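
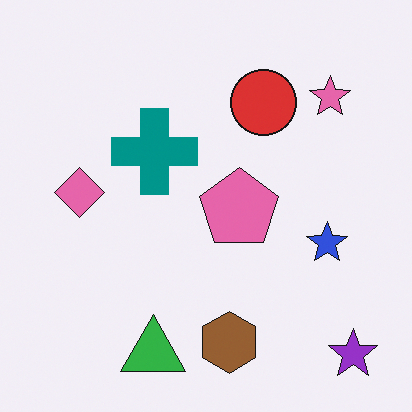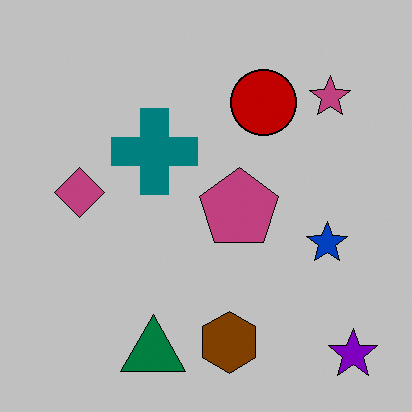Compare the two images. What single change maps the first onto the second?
This is the original image aggressively posterized.

Each flat color has snapped to a coarser quantized level — most visibly, the near-white background has dropped to a flat grey.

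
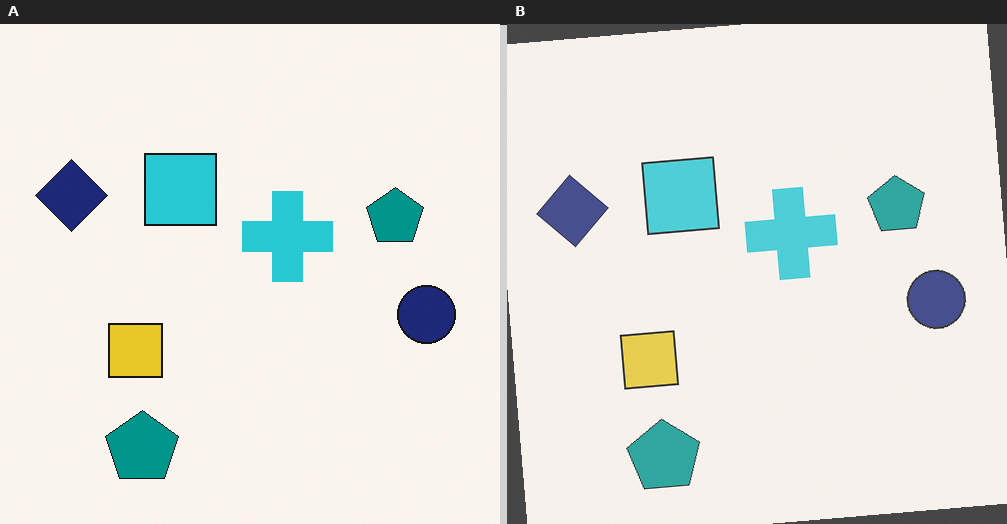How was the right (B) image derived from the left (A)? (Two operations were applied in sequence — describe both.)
The image was given slightly reduced contrast, then rotated counter-clockwise by a small amount.

Tones are pushed toward mid-grey across the whole image — a global contrast change. Every shape is tilted by the same angle and the image corners show triangular fill wedges — a whole-image rotation by a non-right angle.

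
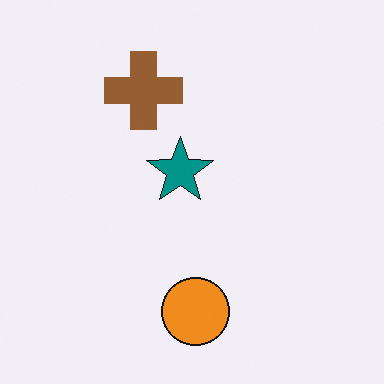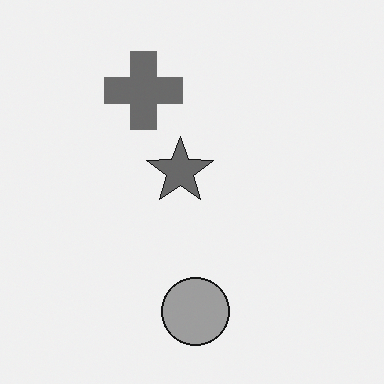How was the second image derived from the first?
Converted to grayscale.

All color is removed — every shape is now a shade of grey.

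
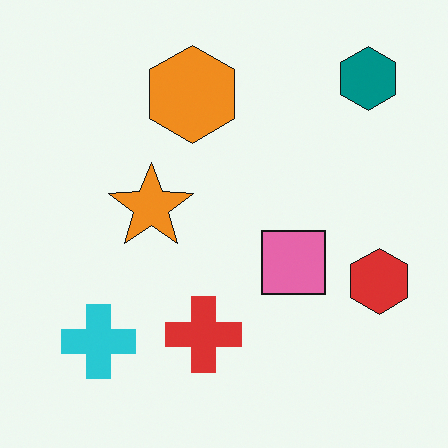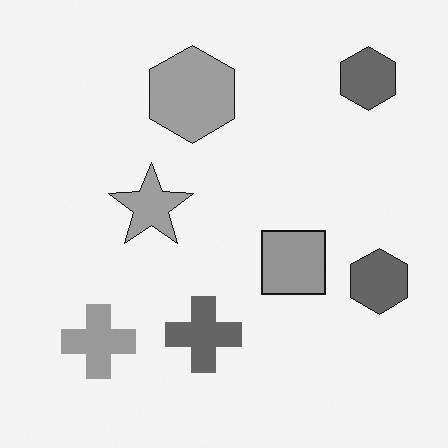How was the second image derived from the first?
It was converted to grayscale.

All color is removed — every shape is now a shade of grey.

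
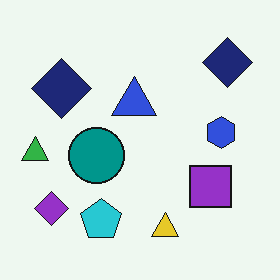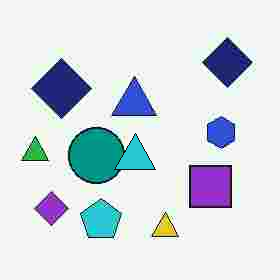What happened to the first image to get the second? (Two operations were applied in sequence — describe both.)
The second image is the first heavily JPEG-compressed with obvious blocking artifacts, then overlaid with an additional cyan triangle.

Blocky 8×8 compression artifacts appear around shape edges and the flat background shows ringing — characteristic JPEG degradation. A cyan triangle appears in the second image that is absent from the first.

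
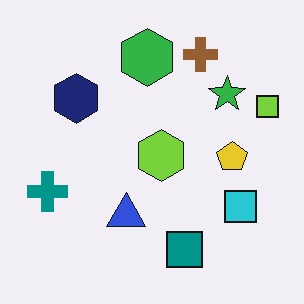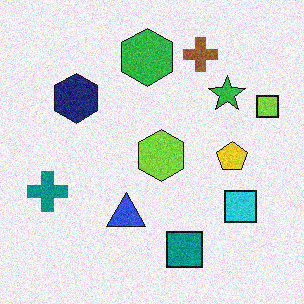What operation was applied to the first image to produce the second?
The second image is the first degraded with moderate additive noise.

Random speckle covers the whole image, including the flat background.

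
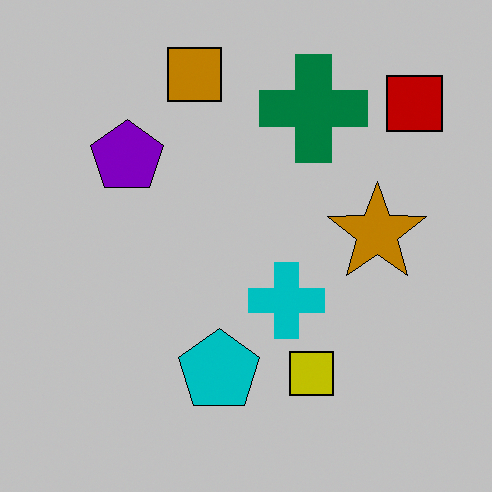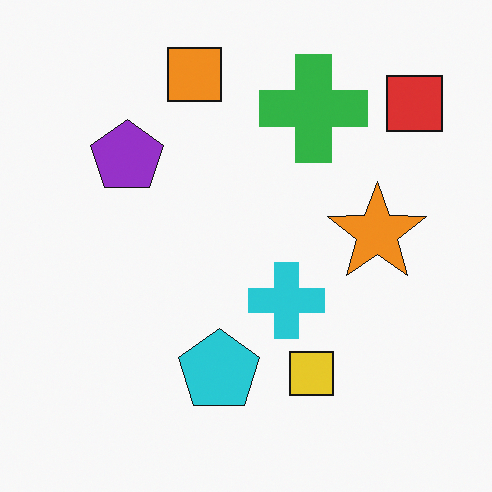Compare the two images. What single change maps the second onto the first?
Heavily posterized to just a handful of flat colors.

Each flat color has snapped to a coarser quantized level — most visibly, the near-white background has dropped to a flat grey.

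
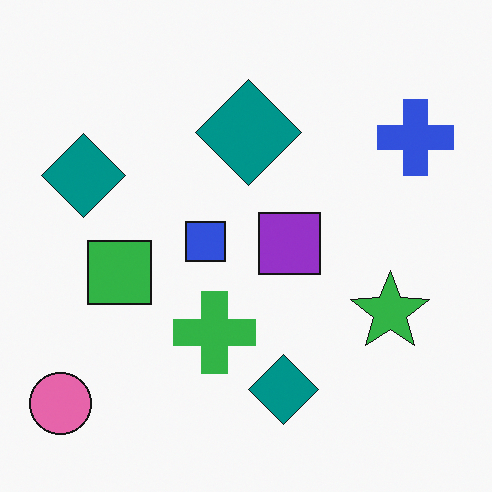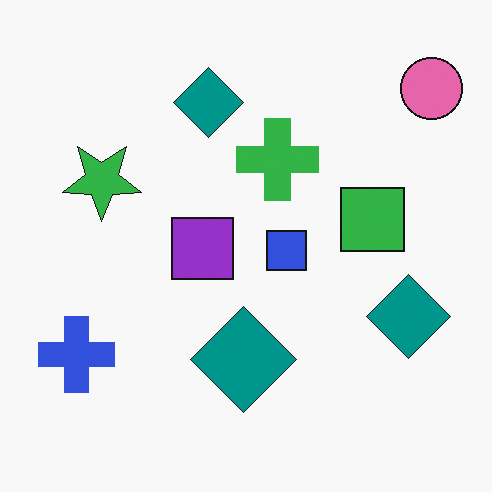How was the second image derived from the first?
The second image is the first rotated 180°.

The pink circle sits in the bottom-left of the first image and the top-right of the second — consistent with a whole-image 180° rotation.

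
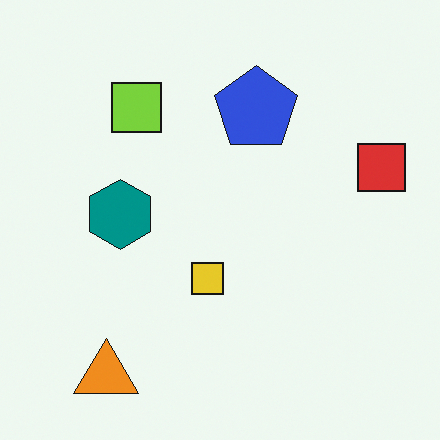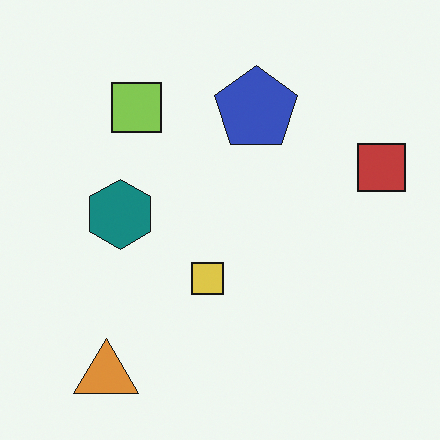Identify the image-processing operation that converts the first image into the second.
This is the original image slightly desaturated.

All colors are more muted and greyish — a global saturation change.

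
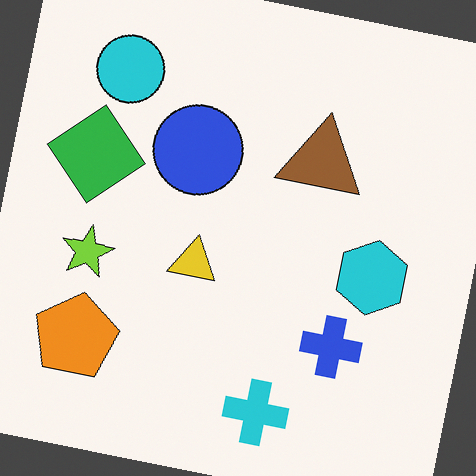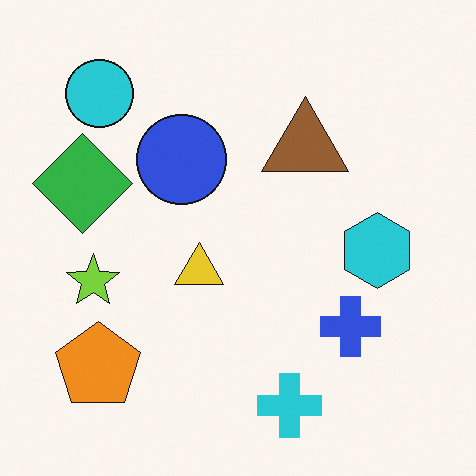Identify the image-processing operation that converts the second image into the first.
Rotated clockwise by a few degrees.

Every shape is tilted by the same angle and the image corners show triangular fill wedges — a whole-image rotation by a non-right angle.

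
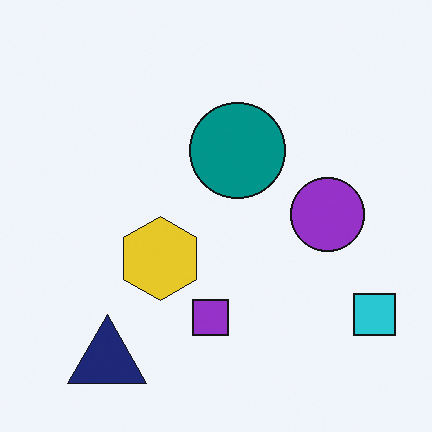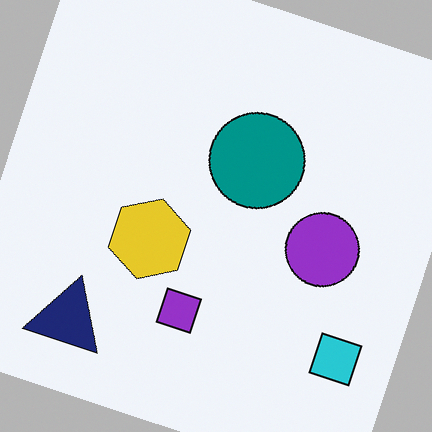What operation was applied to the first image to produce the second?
This is the original image rotated clockwise by a clearly visible amount.

Every shape is tilted by the same angle and the image corners show triangular fill wedges — a whole-image rotation by a non-right angle.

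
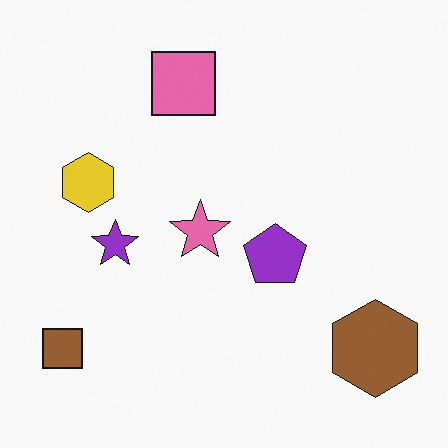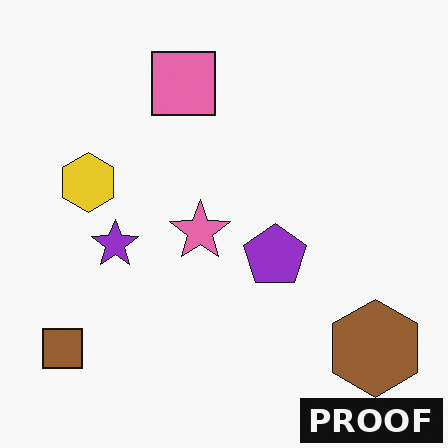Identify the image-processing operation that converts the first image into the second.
The image was watermarked with the text "PROOF" in the lower-right corner.

A dark label reading "PROOF" appears in the lower-right corner.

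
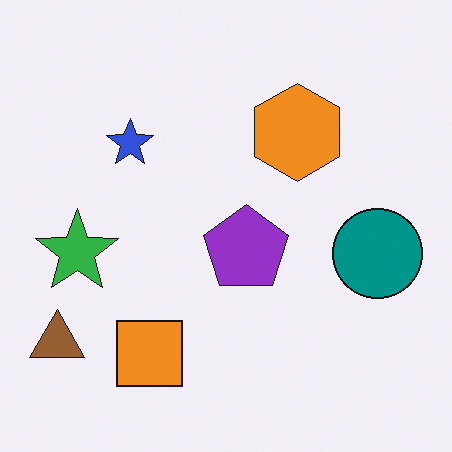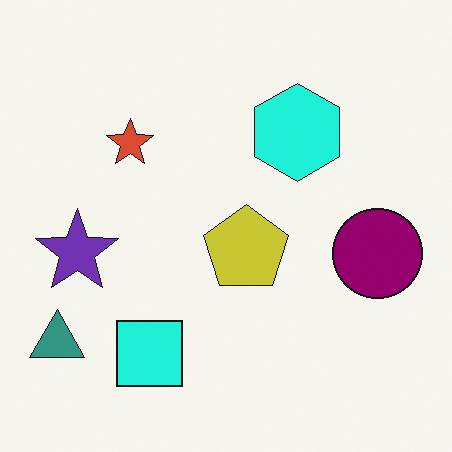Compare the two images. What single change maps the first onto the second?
It was hue-shifted through roughly a third of the color wheel.

Every shape's color has rotated by the same amount around the hue wheel — a uniform hue shift.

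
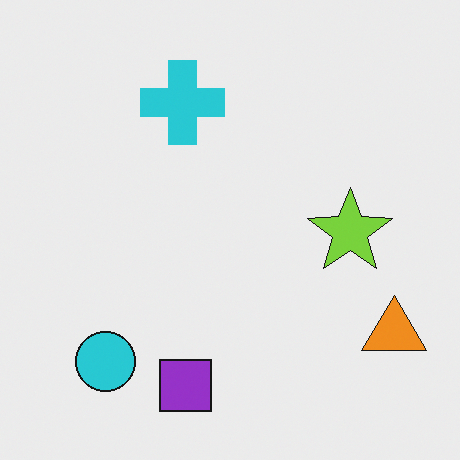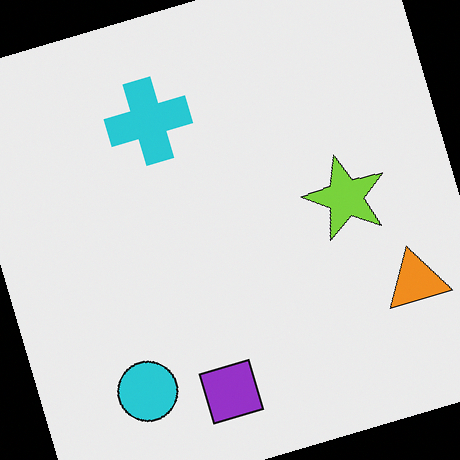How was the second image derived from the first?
The image was rotated counter-clockwise by a moderate amount.

Every shape is tilted by the same angle and the image corners show triangular fill wedges — a whole-image rotation by a non-right angle.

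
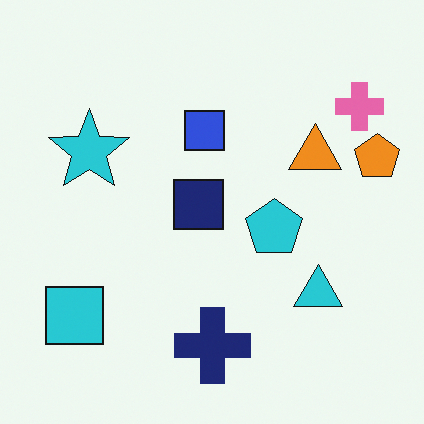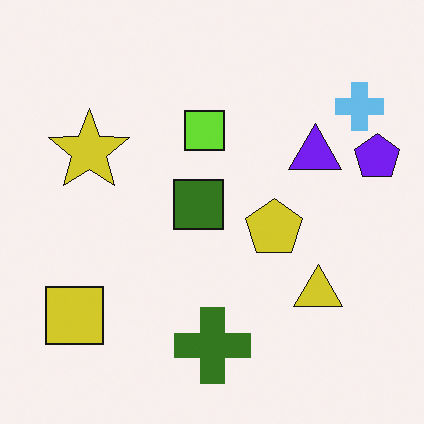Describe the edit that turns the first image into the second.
The second image is the first hue-shifted by a large amount.

Every shape's color has rotated by the same amount around the hue wheel — a uniform hue shift.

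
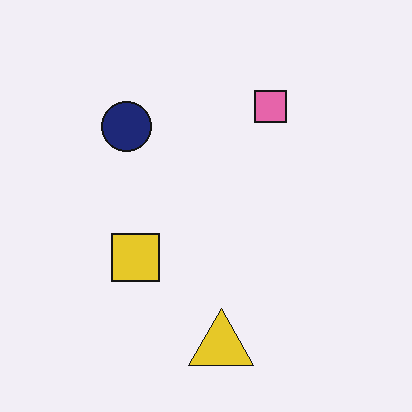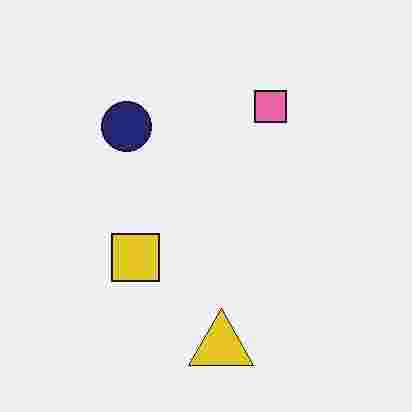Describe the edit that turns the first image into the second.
Heavily JPEG-compressed with obvious blocking artifacts.

Blocky 8×8 compression artifacts appear around shape edges and the flat background shows ringing — characteristic JPEG degradation.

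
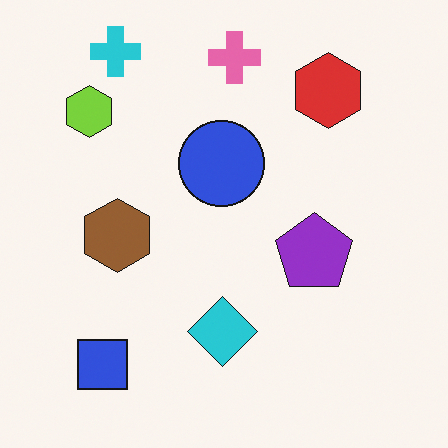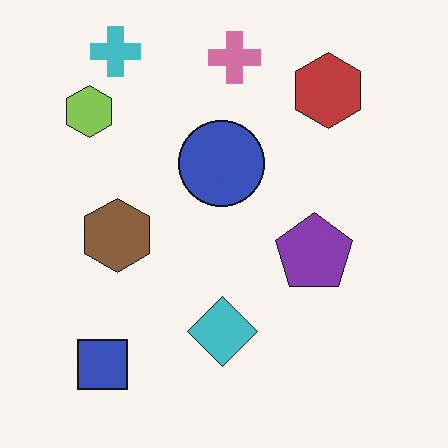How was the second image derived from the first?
The image was slightly desaturated.

All colors are more muted and greyish — a global saturation change.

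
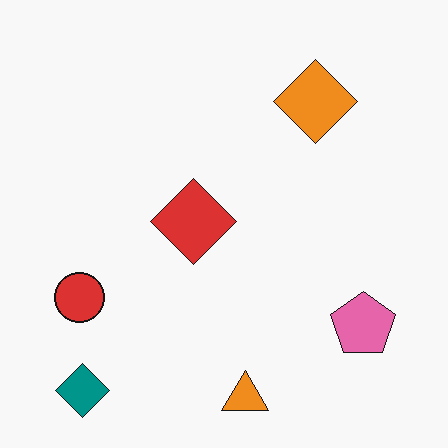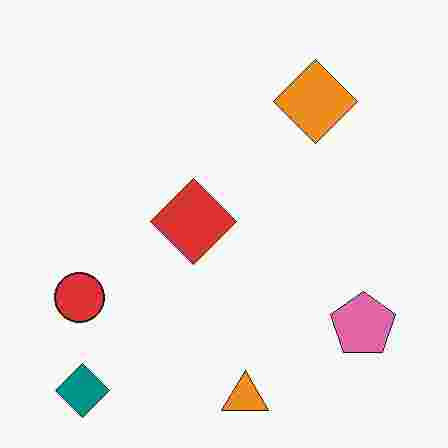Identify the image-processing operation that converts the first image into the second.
It was heavily JPEG-compressed with obvious blocking artifacts.

Blocky 8×8 compression artifacts appear around shape edges and the flat background shows ringing — characteristic JPEG degradation.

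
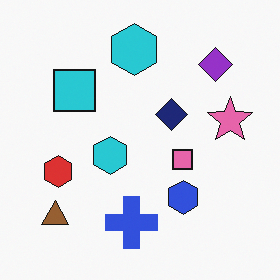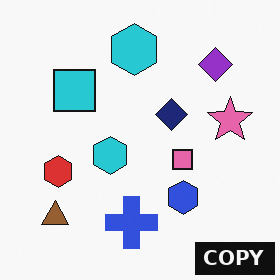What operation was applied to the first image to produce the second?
The image was watermarked with the text "COPY" in the lower-right corner.

A dark label reading "COPY" appears in the lower-right corner.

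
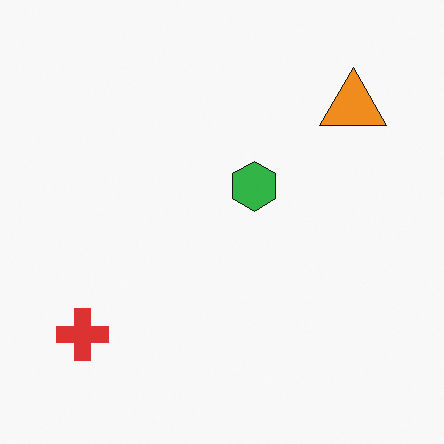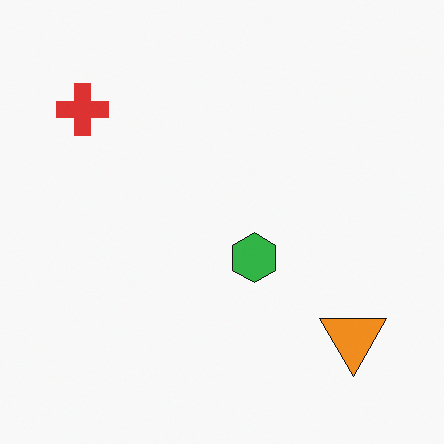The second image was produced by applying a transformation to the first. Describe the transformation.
The image was flipped vertically (top ↔ bottom).

The orange triangle is in the top-right of the first image and the bottom-right of the second — shapes on opposite sides of the horizontal midline have swapped in a mirror flip.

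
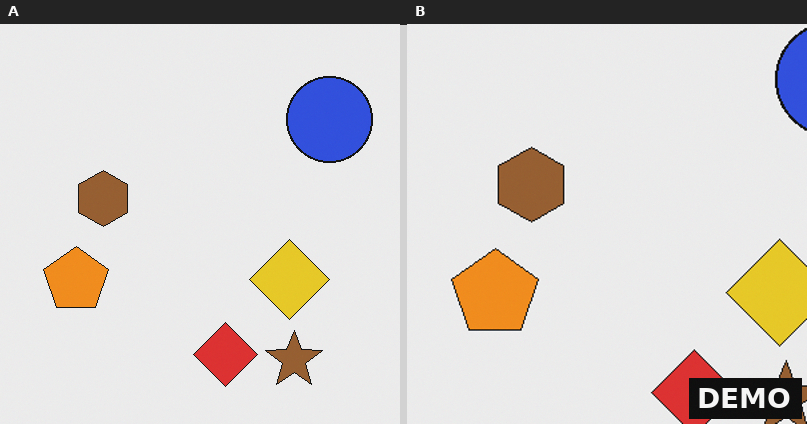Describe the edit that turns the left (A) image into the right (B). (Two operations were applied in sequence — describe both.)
Cropped to a modestly smaller region and rescaled, then watermarked with the text "DEMO" in the lower-right corner.

The visible shapes are larger and the field of view is narrower; shapes near the original edges may be partly or wholly outside the frame — a crop-and-rescale. A dark label reading "DEMO" appears in the lower-right corner.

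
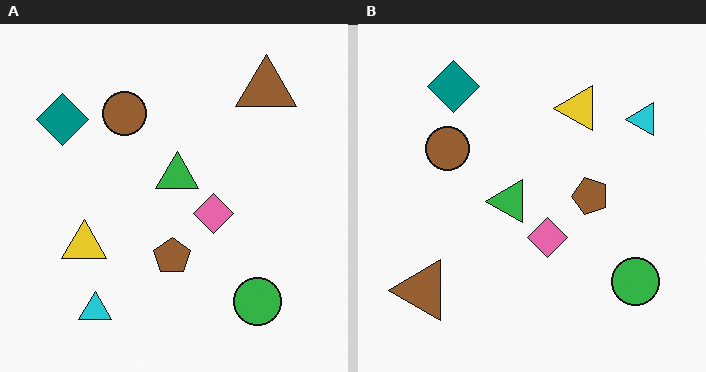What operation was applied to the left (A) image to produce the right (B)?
It was transposed (reflected across the top-left ↔ bottom-right diagonal).

Shapes have swapped their row and column positions — what was in the top-right is now in the bottom-left — a diagonal reflection.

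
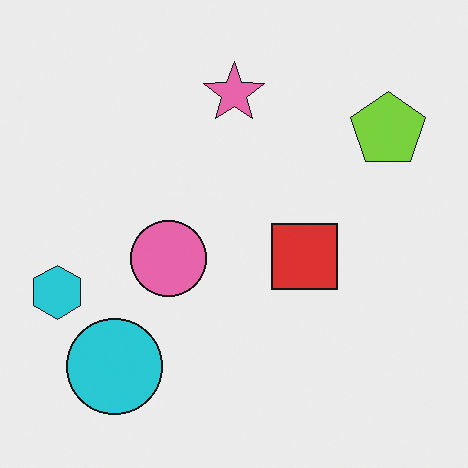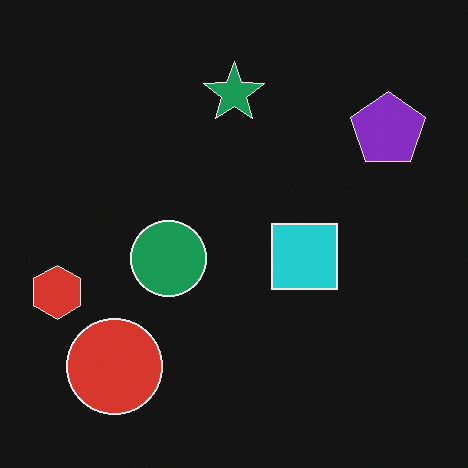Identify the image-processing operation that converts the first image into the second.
The image was color-inverted (negative).

The light background has become dark and every shape's color is its complement — a photographic negative.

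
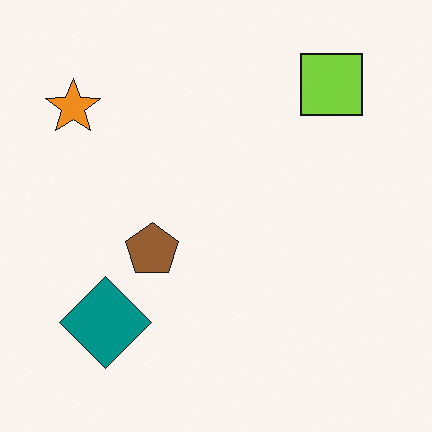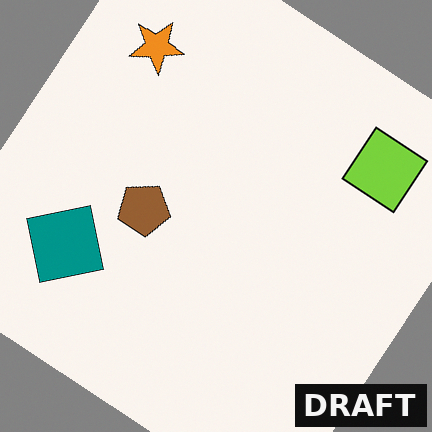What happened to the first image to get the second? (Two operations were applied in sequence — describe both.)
The second image is the first rotated clockwise by a large amount — several tens of degrees, then watermarked with the text "DRAFT" in the lower-right corner.

Every shape is tilted by the same angle and the image corners show triangular fill wedges — a whole-image rotation by a non-right angle. A dark label reading "DRAFT" appears in the lower-right corner.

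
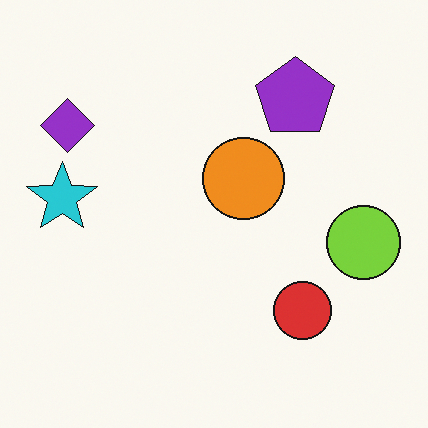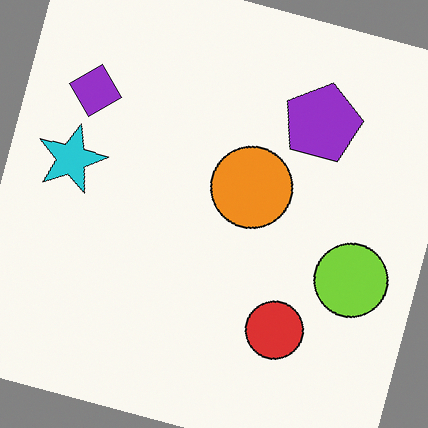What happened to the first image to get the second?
This is the original image rotated clockwise by a moderate amount.

Every shape is tilted by the same angle and the image corners show triangular fill wedges — a whole-image rotation by a non-right angle.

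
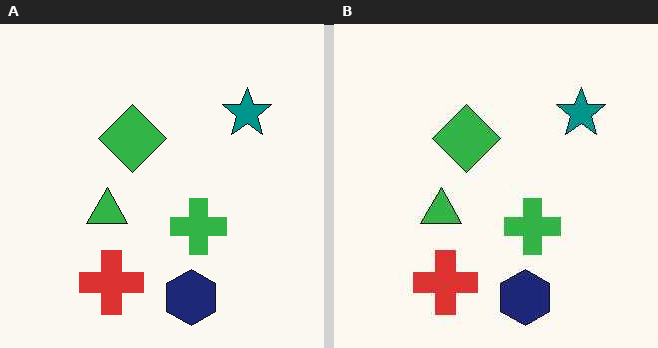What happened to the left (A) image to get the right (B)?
The image was given moderate JPEG compression.

Blocky 8×8 compression artifacts appear around shape edges and the flat background shows ringing — characteristic JPEG degradation.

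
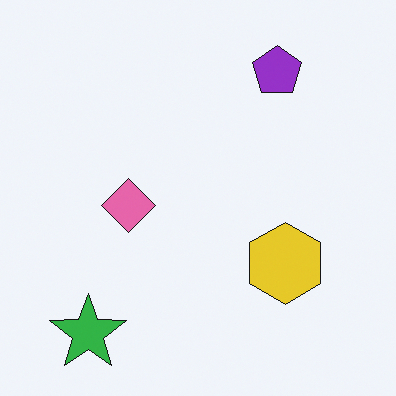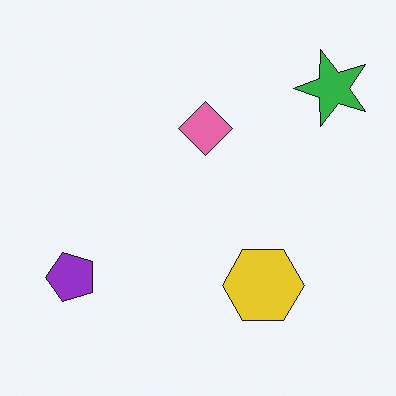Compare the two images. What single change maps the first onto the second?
The transformation is: transposed (reflected across the top-left ↔ bottom-right diagonal).

Shapes have swapped their row and column positions — what was in the top-right is now in the bottom-left — a diagonal reflection.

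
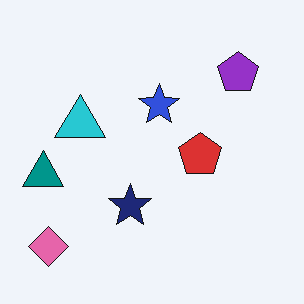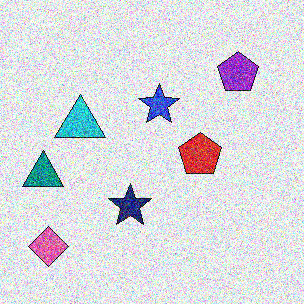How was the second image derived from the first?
This is the original image degraded with a thick layer of grain.

Random speckle covers the whole image, including the flat background.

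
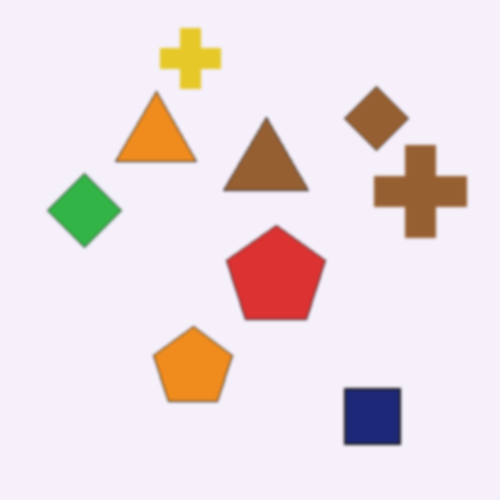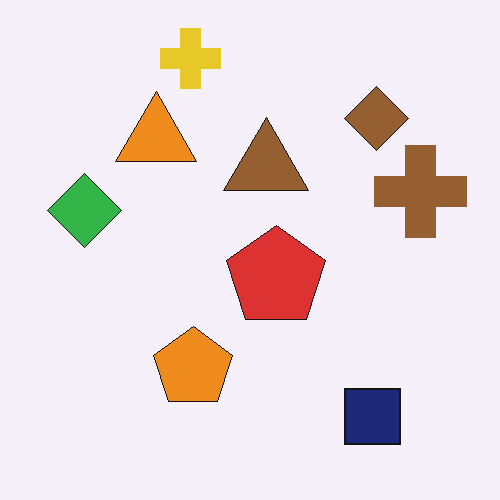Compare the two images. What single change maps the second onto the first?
This is the original image given a subtle gaussian blur.

Shape edges and outlines are uniformly softened across the whole image.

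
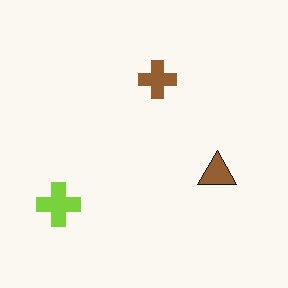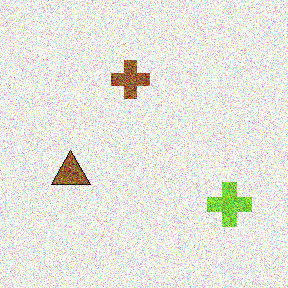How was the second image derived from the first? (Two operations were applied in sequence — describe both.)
This is the original image flipped horizontally (left ↔ right), then degraded with heavy additive noise.

The lime cross is in the bottom-left of the first image and the bottom-right of the second — shapes on opposite sides of the vertical midline have swapped in a mirror flip. Random speckle covers the whole image, including the flat background.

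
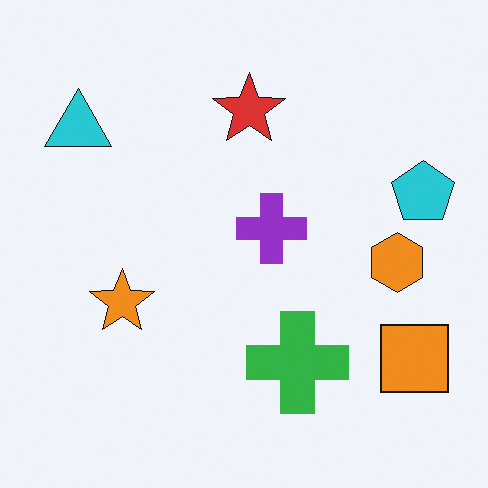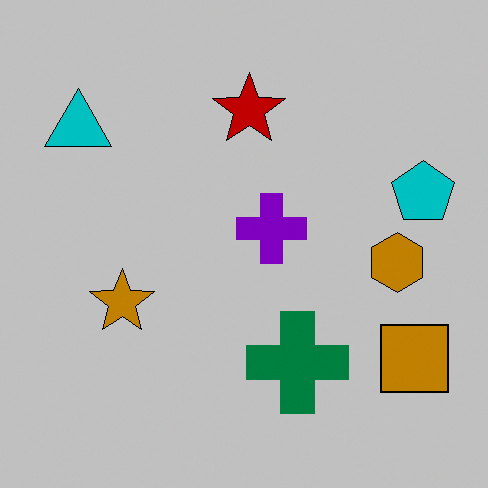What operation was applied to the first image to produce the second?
The second image is the first aggressively posterized.

Each flat color has snapped to a coarser quantized level — most visibly, the near-white background has dropped to a flat grey.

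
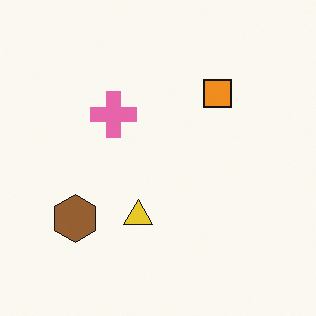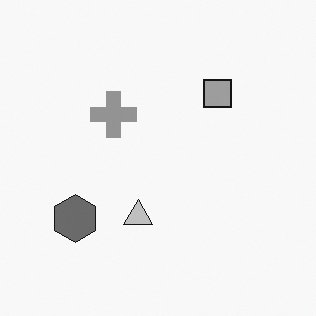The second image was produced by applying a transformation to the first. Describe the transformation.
It was converted to grayscale.

All color is removed — every shape is now a shade of grey.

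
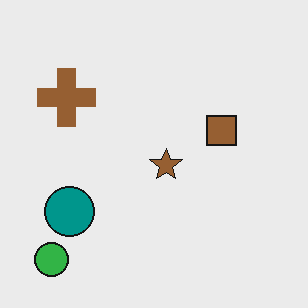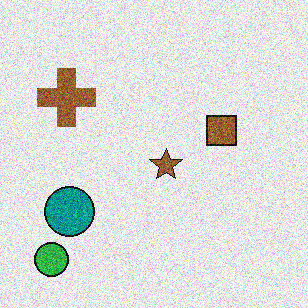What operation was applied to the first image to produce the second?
The transformation is: degraded with strong gaussian noise.

Random speckle covers the whole image, including the flat background.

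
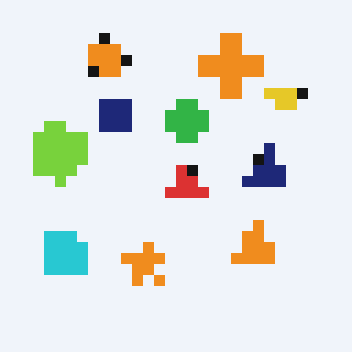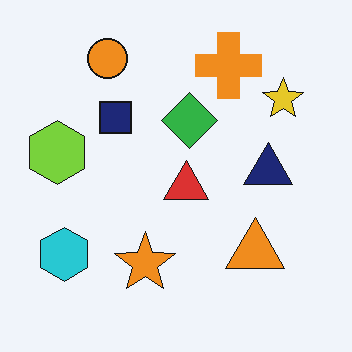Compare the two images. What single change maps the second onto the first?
The transformation is: heavily pixelated into large blocks.

Shapes are reduced to large square blocks; fine edges and outlines are lost — a downscale-then-upscale (mosaic) effect.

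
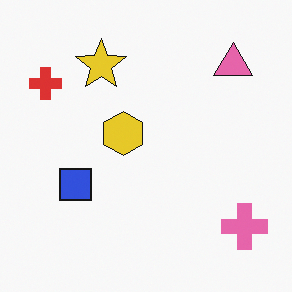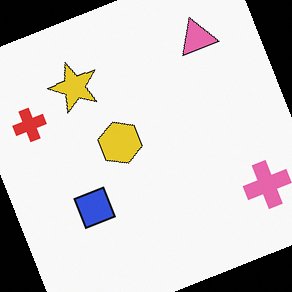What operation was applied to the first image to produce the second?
The second image is the first rotated counter-clockwise by a clearly visible amount.

Every shape is tilted by the same angle and the image corners show triangular fill wedges — a whole-image rotation by a non-right angle.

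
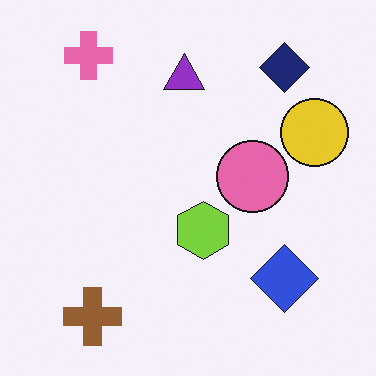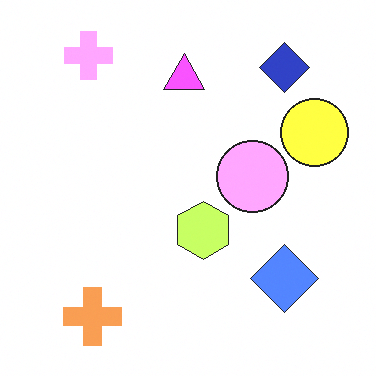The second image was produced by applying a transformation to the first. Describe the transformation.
It was brightened a lot.

Every pixel — background and shapes alike — is uniformly brightened.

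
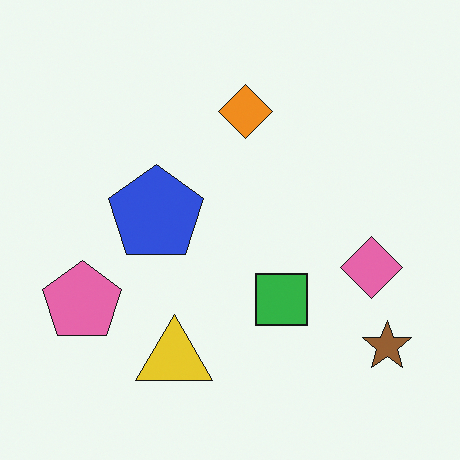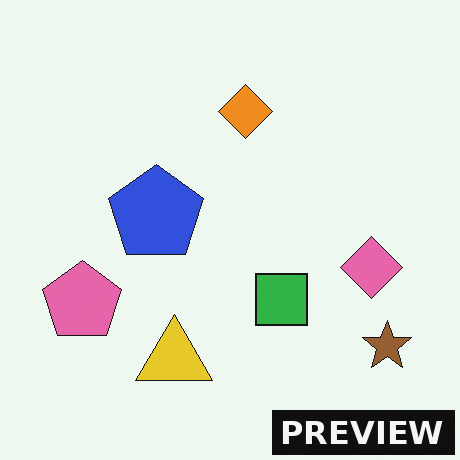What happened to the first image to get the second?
The second image is the first watermarked with the text "PREVIEW" in the lower-right corner.

A dark label reading "PREVIEW" appears in the lower-right corner.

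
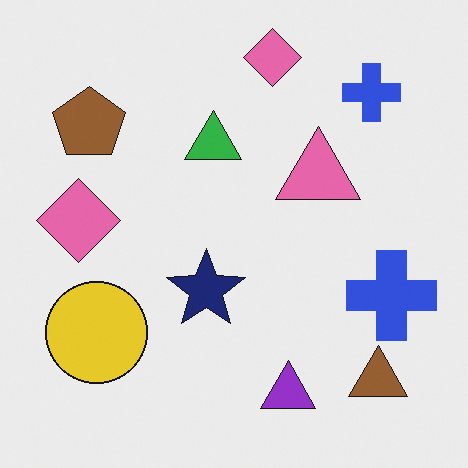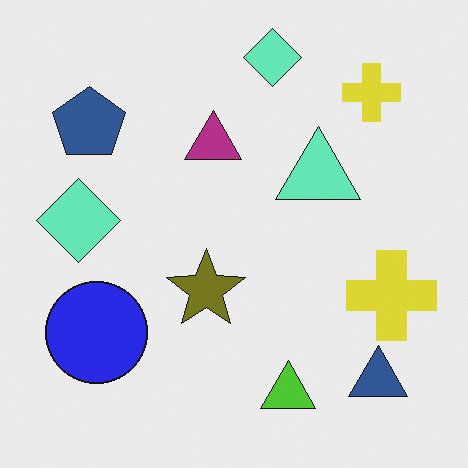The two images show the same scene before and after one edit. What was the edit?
The image was hue-shifted through roughly half the color wheel.

Every shape's color has rotated by the same amount around the hue wheel — a uniform hue shift.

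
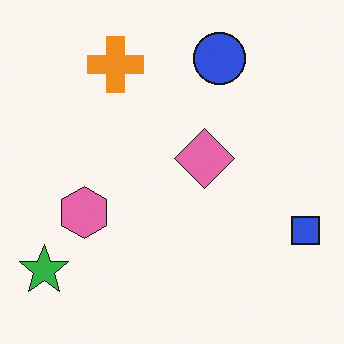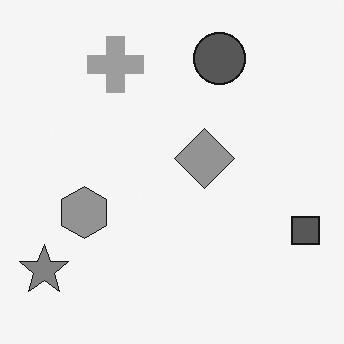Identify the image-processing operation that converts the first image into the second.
This is the original image converted to grayscale.

All color is removed — every shape is now a shade of grey.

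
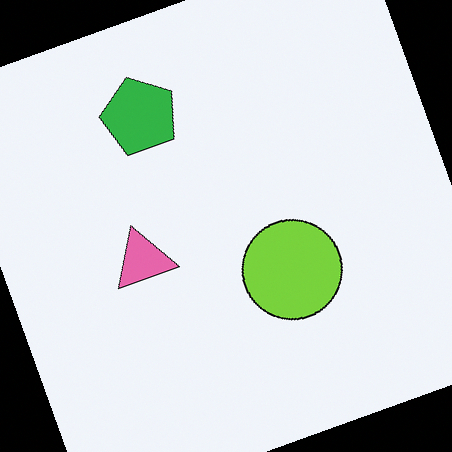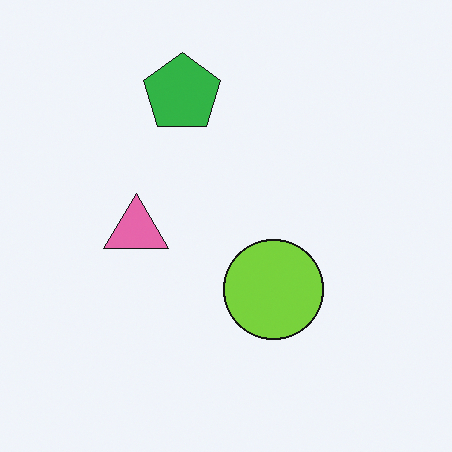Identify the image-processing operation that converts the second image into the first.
Rotated counter-clockwise by a clearly visible amount.

Every shape is tilted by the same angle and the image corners show triangular fill wedges — a whole-image rotation by a non-right angle.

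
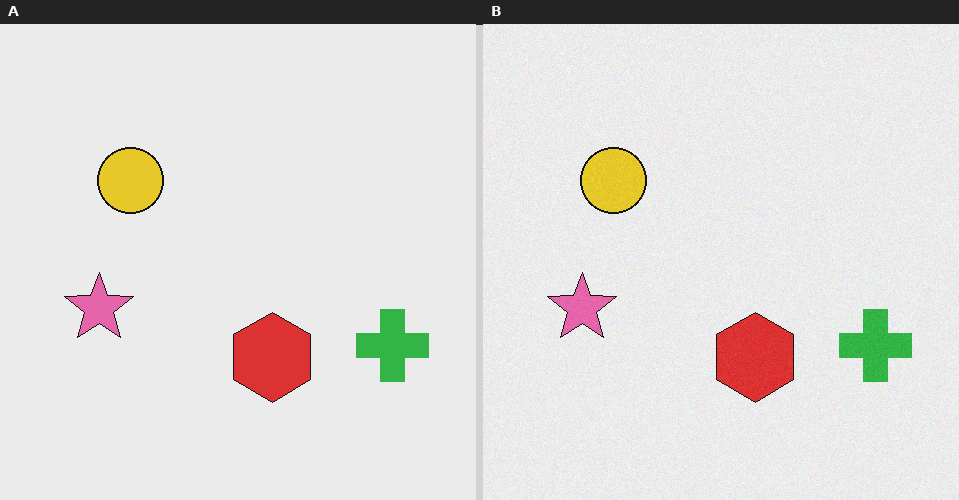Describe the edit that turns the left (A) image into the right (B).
The right (B) image is the left (A) degraded with subtle gaussian noise.

Random speckle covers the whole image, including the flat background.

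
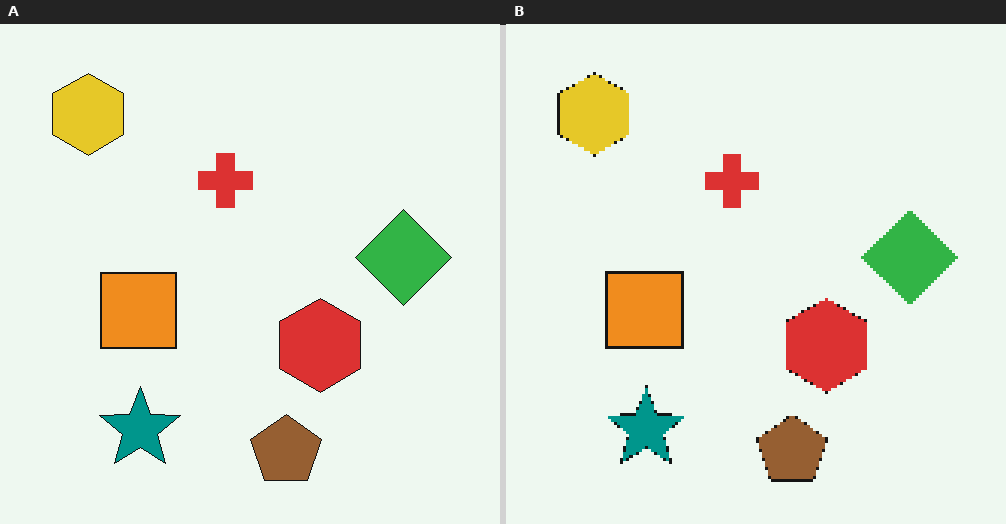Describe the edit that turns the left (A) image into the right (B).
The right (B) image is the left (A) mildly pixelated.

Shapes are reduced to large square blocks; fine edges and outlines are lost — a downscale-then-upscale (mosaic) effect.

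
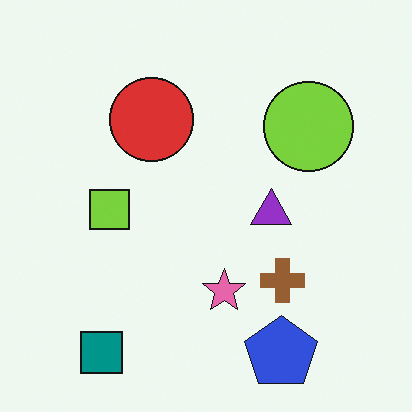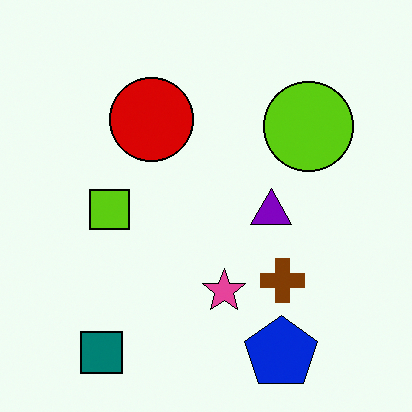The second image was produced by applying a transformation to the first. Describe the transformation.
This is the original image given slightly increased contrast.

Tones are pushed away from mid-grey across the whole image — a global contrast change.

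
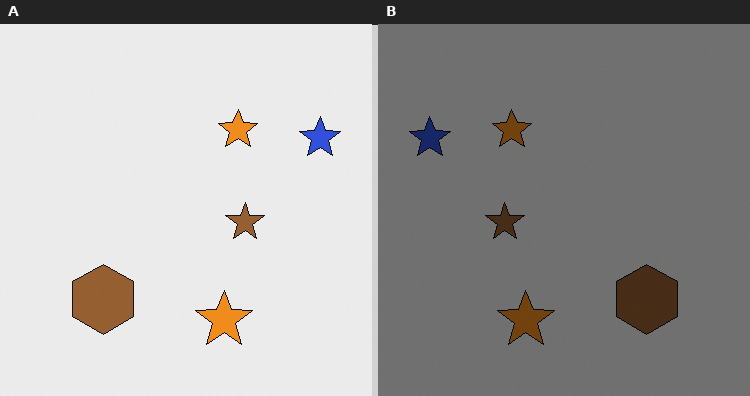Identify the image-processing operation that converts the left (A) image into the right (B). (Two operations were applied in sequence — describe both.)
Flipped horizontally (left ↔ right), then noticeably darkened.

The blue star is in the top-right of the left (A) image and the top-left of the right (B) — shapes on opposite sides of the vertical midline have swapped in a mirror flip. Every pixel — background and shapes alike — is uniformly darkened.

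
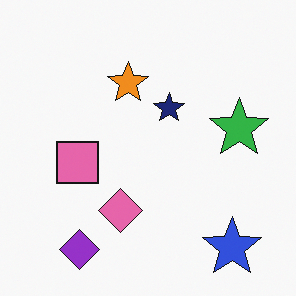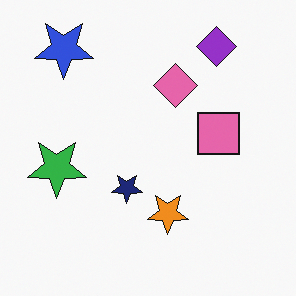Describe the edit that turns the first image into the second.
This is the original image rotated 180°.

The blue star sits in the bottom-right of the first image and the top-left of the second — consistent with a whole-image 180° rotation.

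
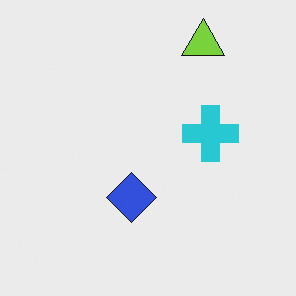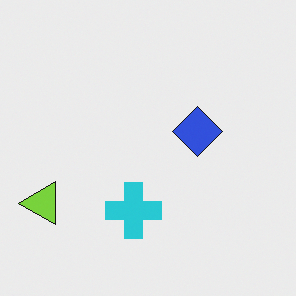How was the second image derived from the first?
This is the original image transposed (reflected across the top-left ↔ bottom-right diagonal).

Shapes have swapped their row and column positions — what was in the top-right is now in the bottom-left — a diagonal reflection.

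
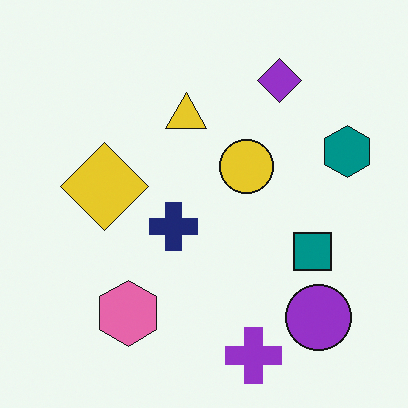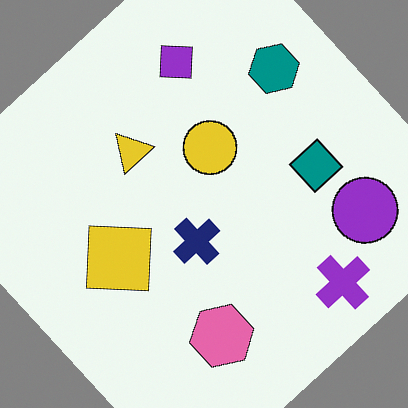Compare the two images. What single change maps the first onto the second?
The transformation is: rotated counter-clockwise by a large amount — several tens of degrees.

Every shape is tilted by the same angle and the image corners show triangular fill wedges — a whole-image rotation by a non-right angle.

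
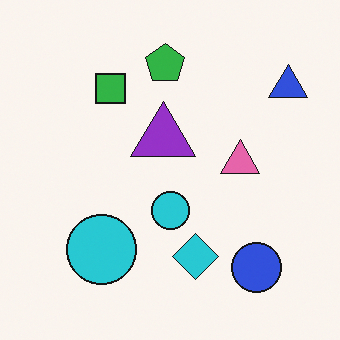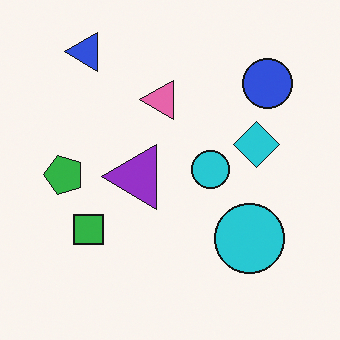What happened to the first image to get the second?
This is the original image rotated 90° counter-clockwise.

The blue triangle sits in the top-right of the first image and the top-left of the second — consistent with a whole-image 90° counter-clockwise rotation.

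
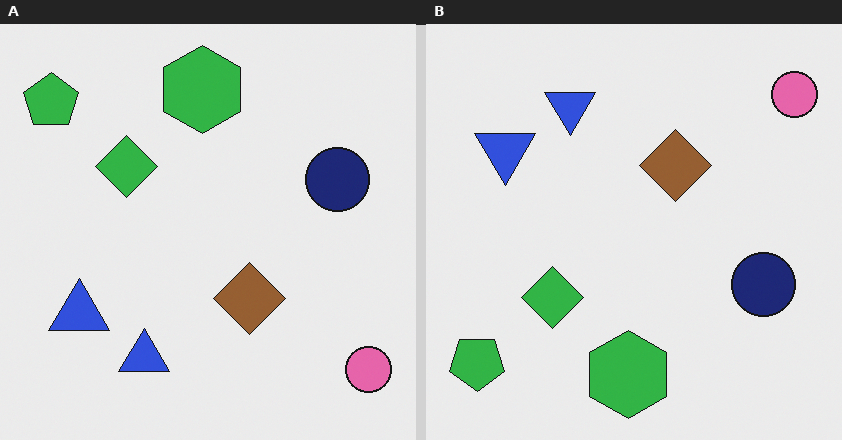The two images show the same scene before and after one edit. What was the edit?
The transformation is: flipped vertically (top ↔ bottom).

The green hexagon is in the top of the left (A) image and the bottom of the right (B) — shapes on opposite sides of the horizontal midline have swapped in a mirror flip.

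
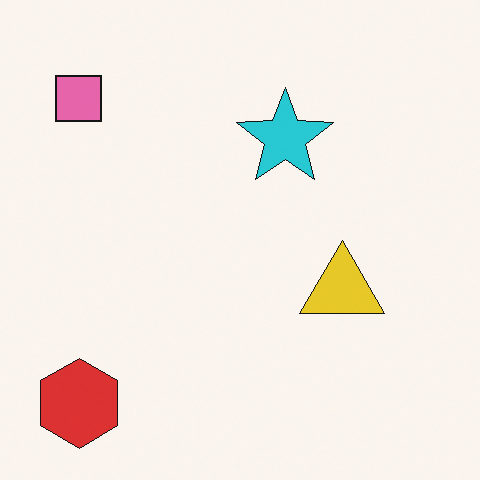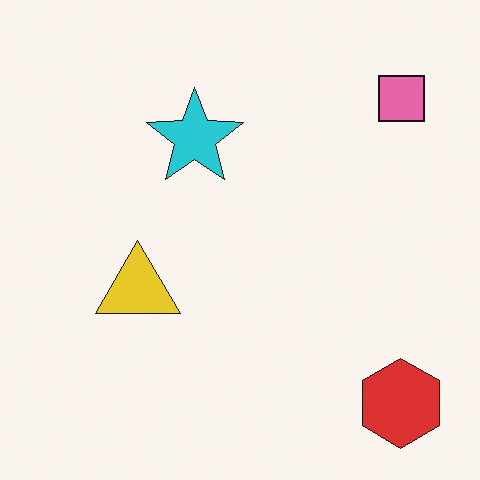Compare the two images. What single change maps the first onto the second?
The transformation is: flipped horizontally (left ↔ right).

The pink square is in the top-left of the first image and the top-right of the second — shapes on opposite sides of the vertical midline have swapped in a mirror flip.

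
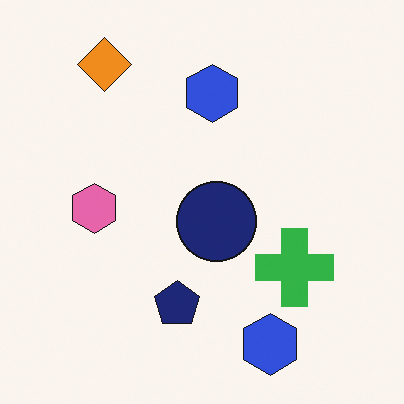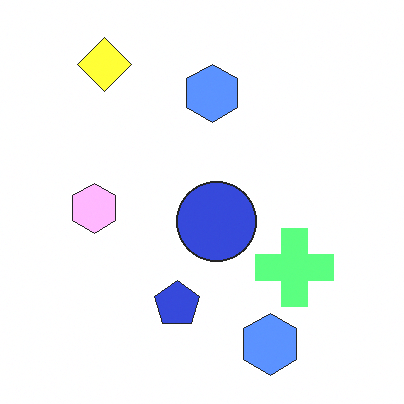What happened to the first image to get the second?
The second image is the first substantially brightened.

Every pixel — background and shapes alike — is uniformly brightened.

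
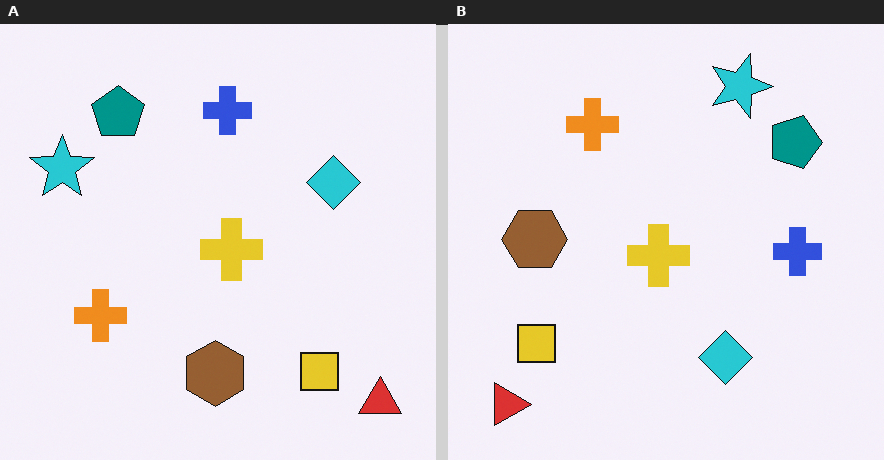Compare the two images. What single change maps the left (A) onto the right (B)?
The right (B) image is the left (A) rotated 90° clockwise.

The red triangle sits in the bottom-right of the left (A) image and the bottom-left of the right (B) — consistent with a whole-image 90° clockwise rotation.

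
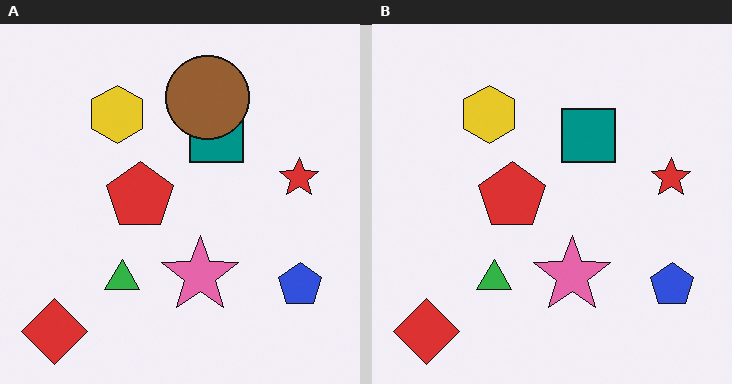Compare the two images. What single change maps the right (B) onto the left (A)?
This is the original image overlaid with an additional brown circle.

A brown circle appears in the left (A) image that is absent from the right (B).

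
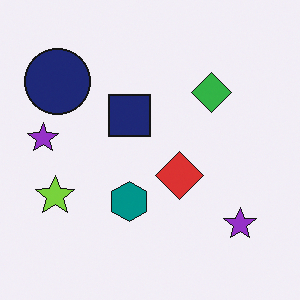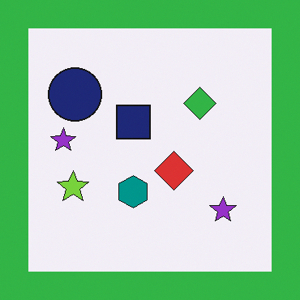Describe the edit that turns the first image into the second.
It was framed with a green border.

A solid green frame runs around the edge of the second image, with the content slightly shrunk inside it.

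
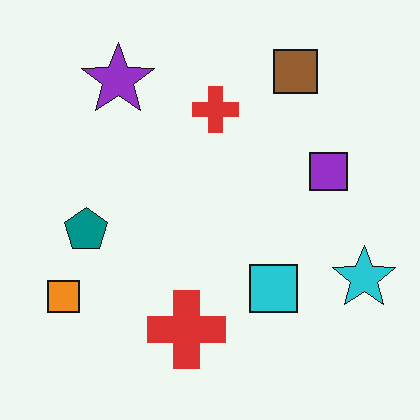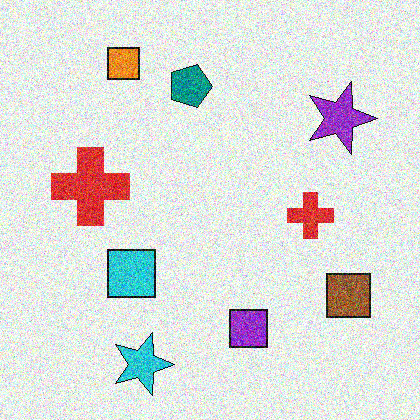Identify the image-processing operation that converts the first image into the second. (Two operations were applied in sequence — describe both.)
This is the original image rotated 90° clockwise, then degraded with a thick layer of grain.

The orange square sits in the bottom-left of the first image and the top-left of the second — consistent with a whole-image 90° clockwise rotation. Random speckle covers the whole image, including the flat background.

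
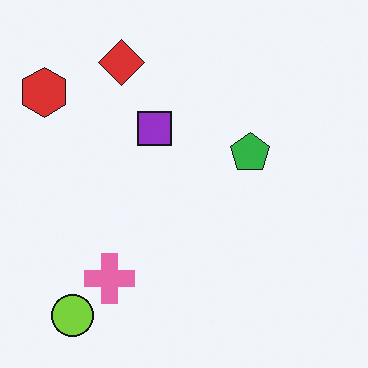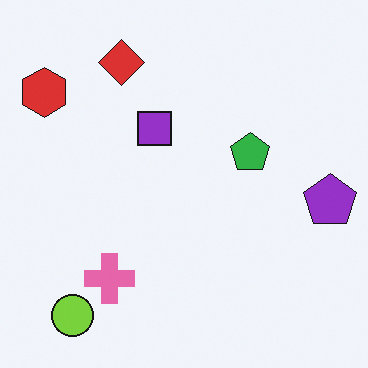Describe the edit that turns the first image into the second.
The second image is the first overlaid with an additional purple pentagon.

A purple pentagon appears in the second image that is absent from the first.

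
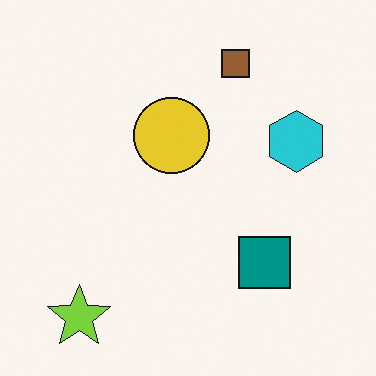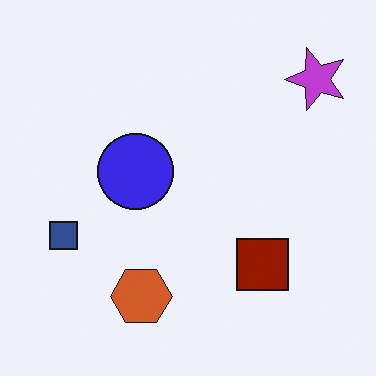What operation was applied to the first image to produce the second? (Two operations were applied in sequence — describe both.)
It was hue-shifted through roughly half the color wheel, then transposed (reflected across the top-left ↔ bottom-right diagonal).

Every shape's color has rotated by the same amount around the hue wheel — a uniform hue shift. Shapes have swapped their row and column positions — what was in the top-right is now in the bottom-left — a diagonal reflection.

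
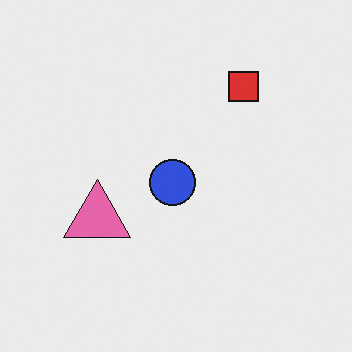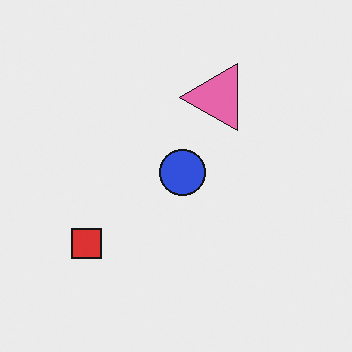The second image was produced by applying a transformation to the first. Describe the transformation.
It was transposed (reflected across the top-left ↔ bottom-right diagonal).

Shapes have swapped their row and column positions — what was in the top-right is now in the bottom-left — a diagonal reflection.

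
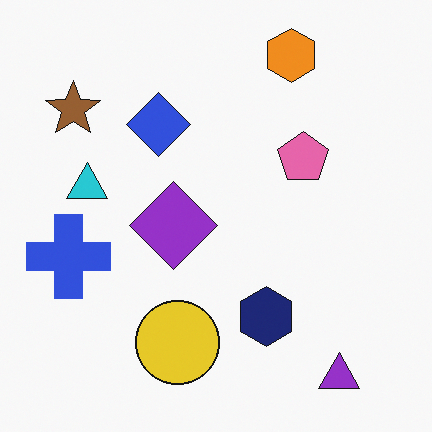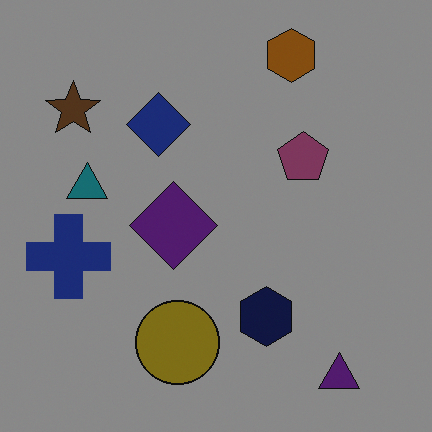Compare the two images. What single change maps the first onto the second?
The second image is the first noticeably darkened.

Every pixel — background and shapes alike — is uniformly darkened.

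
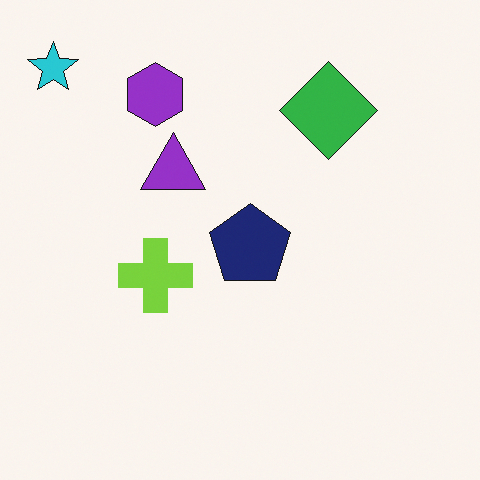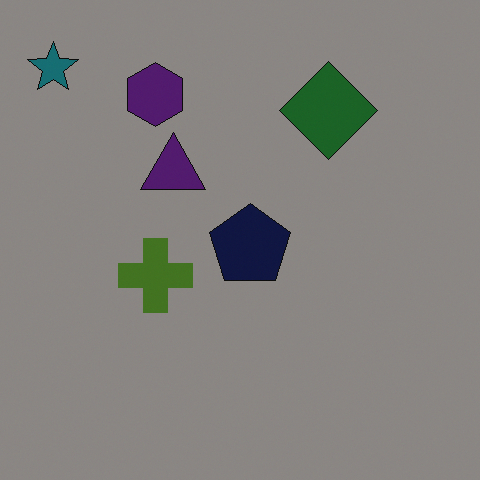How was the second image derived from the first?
The transformation is: substantially darkened.

Every pixel — background and shapes alike — is uniformly darkened.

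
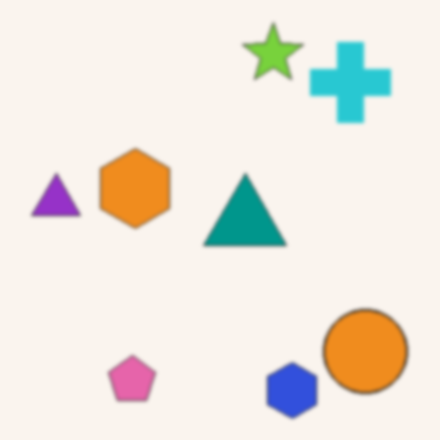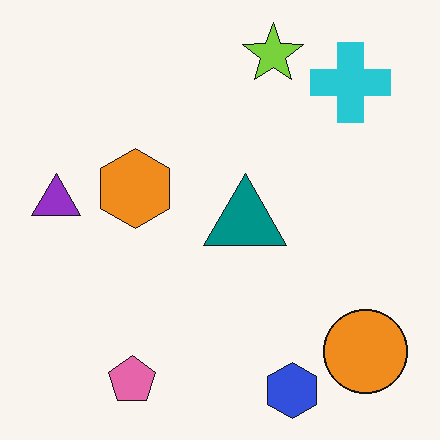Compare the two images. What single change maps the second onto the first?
The image was given a subtle gaussian blur.

Shape edges and outlines are uniformly softened across the whole image.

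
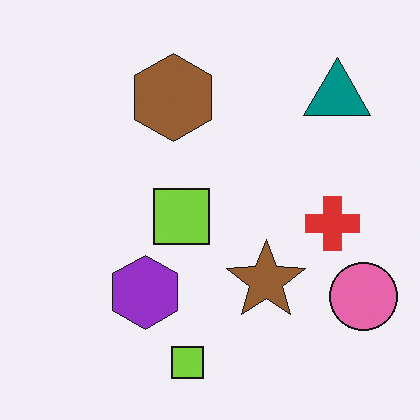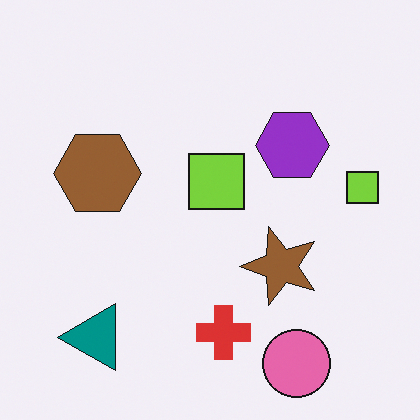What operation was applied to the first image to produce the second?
Transposed (reflected across the top-left ↔ bottom-right diagonal).

Shapes have swapped their row and column positions — what was in the top-right is now in the bottom-left — a diagonal reflection.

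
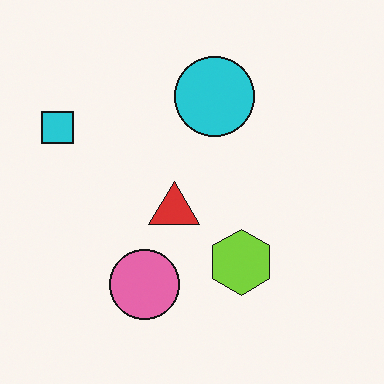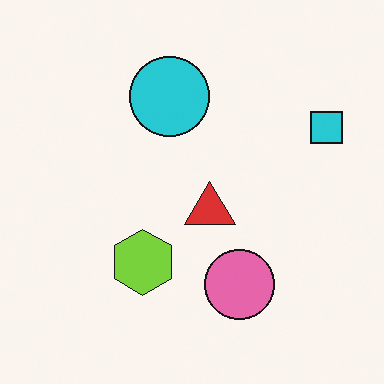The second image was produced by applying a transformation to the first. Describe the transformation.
It was flipped horizontally (left ↔ right).

The cyan square is in the top-left of the first image and the top-right of the second — shapes on opposite sides of the vertical midline have swapped in a mirror flip.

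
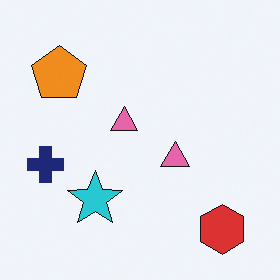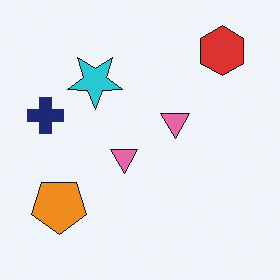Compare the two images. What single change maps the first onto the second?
The second image is the first flipped vertically (top ↔ bottom).

The red hexagon is in the bottom-right of the first image and the top-right of the second — shapes on opposite sides of the horizontal midline have swapped in a mirror flip.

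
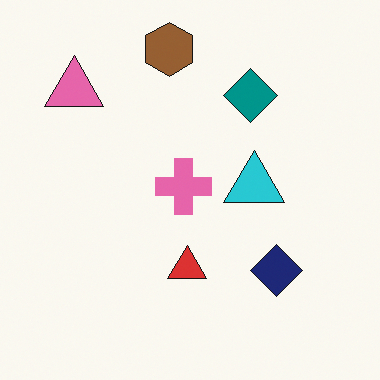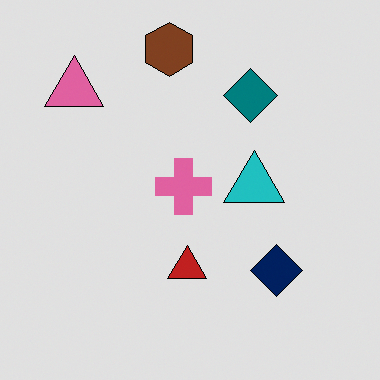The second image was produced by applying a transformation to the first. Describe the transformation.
It was posterized to a reduced palette.

Each flat color has snapped to a coarser quantized level — most visibly, the near-white background has dropped to a flat grey.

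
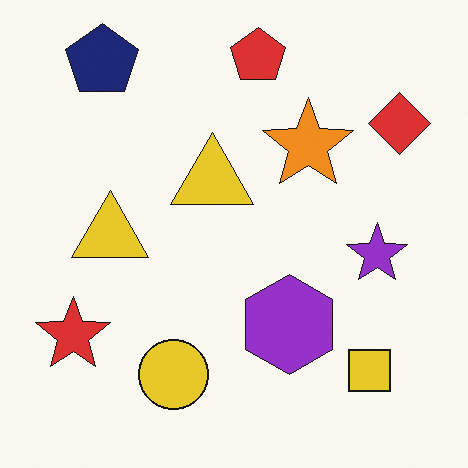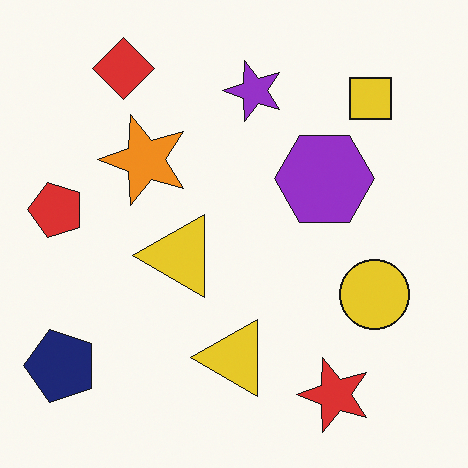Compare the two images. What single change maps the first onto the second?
The transformation is: rotated 90° counter-clockwise.

The navy pentagon sits in the top-left of the first image and the bottom-left of the second — consistent with a whole-image 90° counter-clockwise rotation.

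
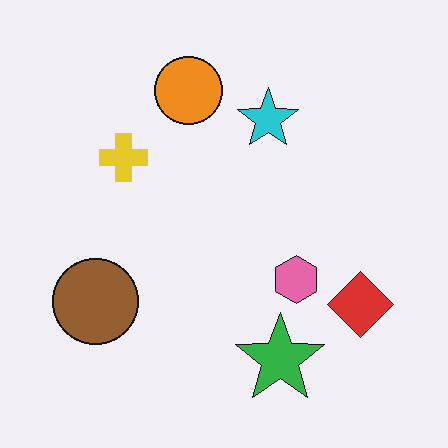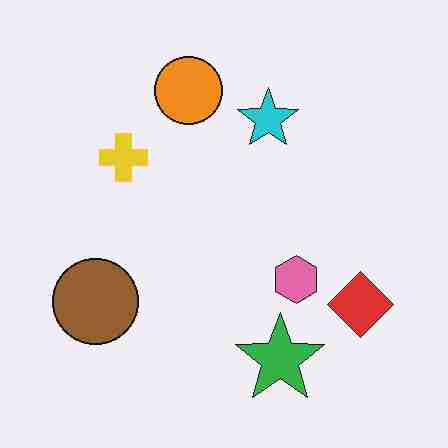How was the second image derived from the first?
The image was degraded with heavy JPEG compression.

Blocky 8×8 compression artifacts appear around shape edges and the flat background shows ringing — characteristic JPEG degradation.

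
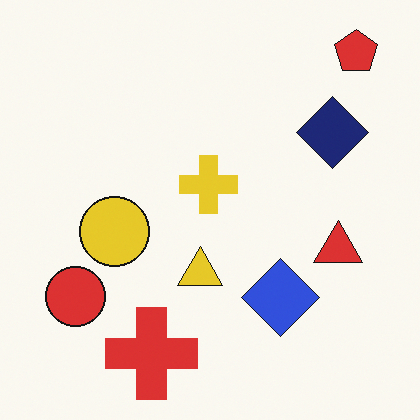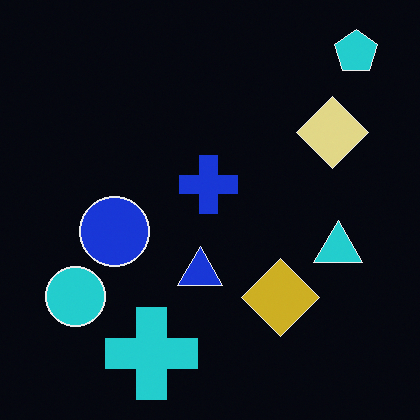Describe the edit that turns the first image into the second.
The transformation is: color-inverted (negative).

The light background has become dark and every shape's color is its complement — a photographic negative.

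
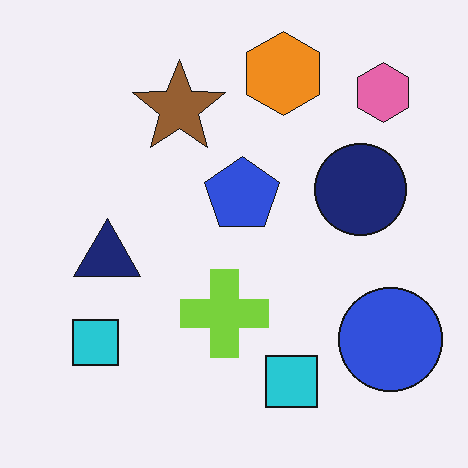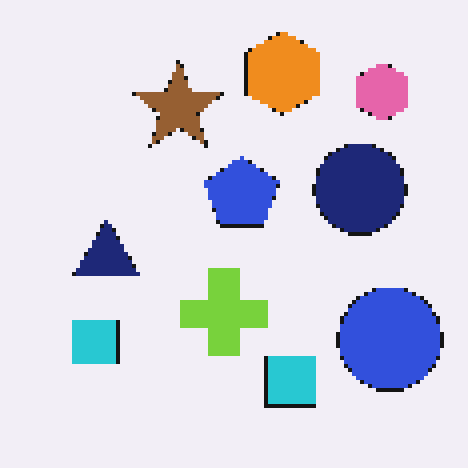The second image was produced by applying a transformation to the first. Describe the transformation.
It was lightly pixelated (a mild mosaic effect).

Shapes are reduced to large square blocks; fine edges and outlines are lost — a downscale-then-upscale (mosaic) effect.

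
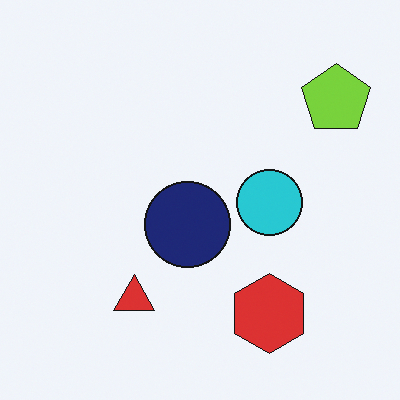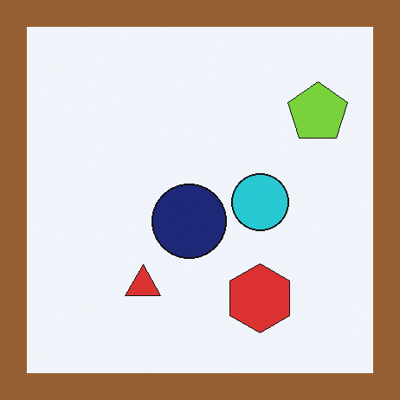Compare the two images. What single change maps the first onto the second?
This is the original image framed with a brown border.

A solid brown frame runs around the edge of the second image, with the content slightly shrunk inside it.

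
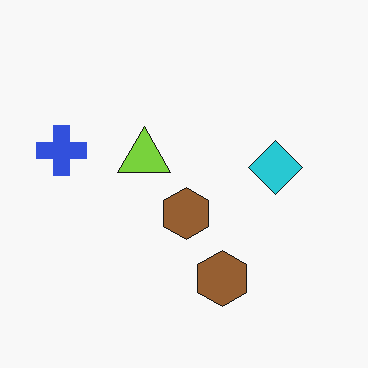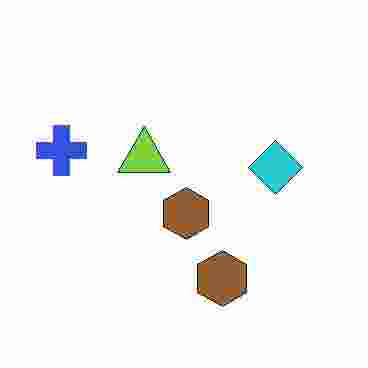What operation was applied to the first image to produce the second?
It was heavily JPEG-compressed with obvious blocking artifacts.

Blocky 8×8 compression artifacts appear around shape edges and the flat background shows ringing — characteristic JPEG degradation.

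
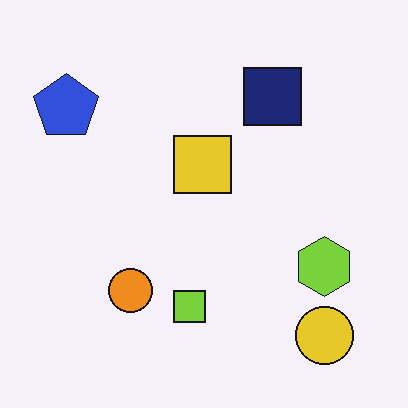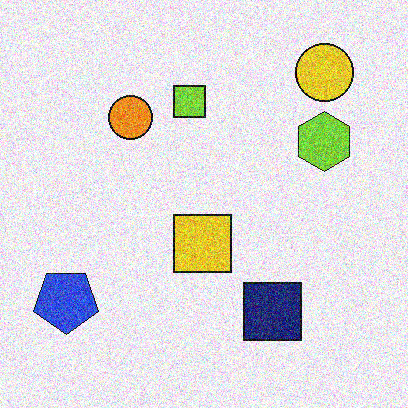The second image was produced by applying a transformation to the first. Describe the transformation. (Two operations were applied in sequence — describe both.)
Flipped vertically (top ↔ bottom), then degraded with heavy additive noise.

The yellow circle is in the bottom-right of the first image and the top-right of the second — shapes on opposite sides of the horizontal midline have swapped in a mirror flip. Random speckle covers the whole image, including the flat background.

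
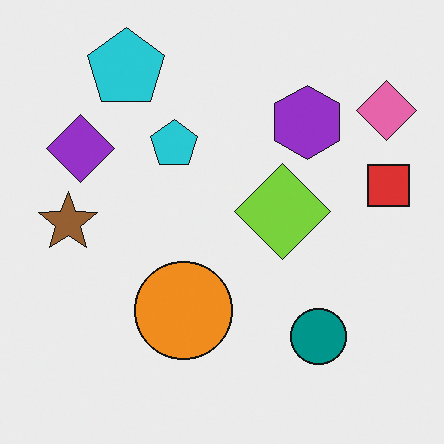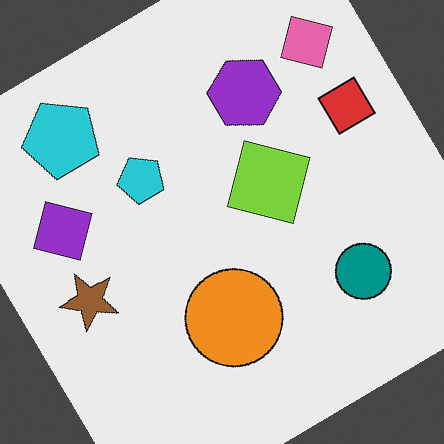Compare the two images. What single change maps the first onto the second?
The transformation is: rotated counter-clockwise by a large amount — several tens of degrees.

Every shape is tilted by the same angle and the image corners show triangular fill wedges — a whole-image rotation by a non-right angle.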